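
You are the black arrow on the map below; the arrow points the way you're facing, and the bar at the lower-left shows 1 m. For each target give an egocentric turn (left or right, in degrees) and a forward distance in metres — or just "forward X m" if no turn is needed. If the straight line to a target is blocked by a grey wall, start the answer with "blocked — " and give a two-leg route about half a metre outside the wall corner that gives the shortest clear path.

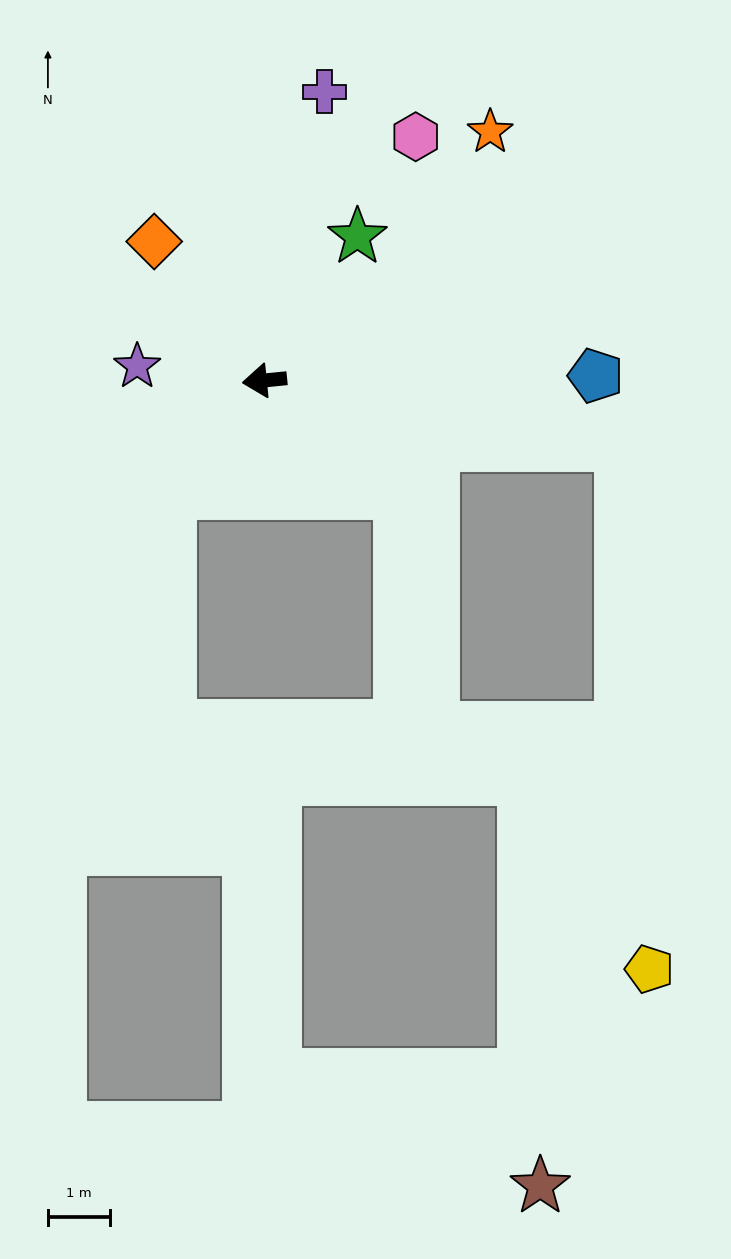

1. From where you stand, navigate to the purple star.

turn right 12°, forward 2.1 m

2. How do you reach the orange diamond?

turn right 57°, forward 2.9 m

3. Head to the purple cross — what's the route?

turn right 107°, forward 4.7 m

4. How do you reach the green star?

turn right 129°, forward 2.8 m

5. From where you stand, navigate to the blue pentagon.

turn left 175°, forward 5.3 m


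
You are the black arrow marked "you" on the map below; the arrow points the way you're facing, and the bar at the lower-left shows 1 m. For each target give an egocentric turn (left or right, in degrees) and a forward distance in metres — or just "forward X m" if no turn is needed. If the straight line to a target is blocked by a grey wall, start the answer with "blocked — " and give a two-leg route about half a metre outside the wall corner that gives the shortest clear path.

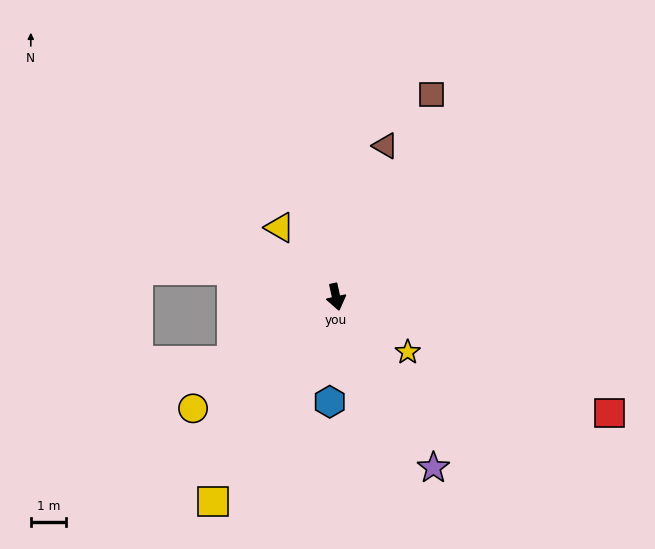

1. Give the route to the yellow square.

turn right 43°, forward 6.8 m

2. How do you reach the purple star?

turn left 17°, forward 5.6 m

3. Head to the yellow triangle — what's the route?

turn right 153°, forward 2.5 m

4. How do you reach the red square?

turn left 55°, forward 8.5 m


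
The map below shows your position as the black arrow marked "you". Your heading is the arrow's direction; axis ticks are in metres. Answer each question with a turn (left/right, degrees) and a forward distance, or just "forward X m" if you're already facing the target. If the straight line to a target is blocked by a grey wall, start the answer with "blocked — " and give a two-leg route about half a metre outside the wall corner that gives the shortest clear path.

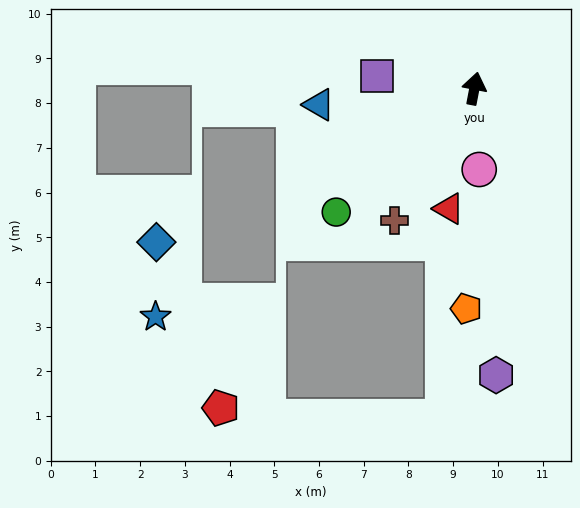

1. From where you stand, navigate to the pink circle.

turn right 166°, forward 1.8 m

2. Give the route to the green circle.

turn left 143°, forward 4.1 m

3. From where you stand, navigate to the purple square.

turn left 94°, forward 2.2 m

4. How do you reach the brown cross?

turn left 160°, forward 3.4 m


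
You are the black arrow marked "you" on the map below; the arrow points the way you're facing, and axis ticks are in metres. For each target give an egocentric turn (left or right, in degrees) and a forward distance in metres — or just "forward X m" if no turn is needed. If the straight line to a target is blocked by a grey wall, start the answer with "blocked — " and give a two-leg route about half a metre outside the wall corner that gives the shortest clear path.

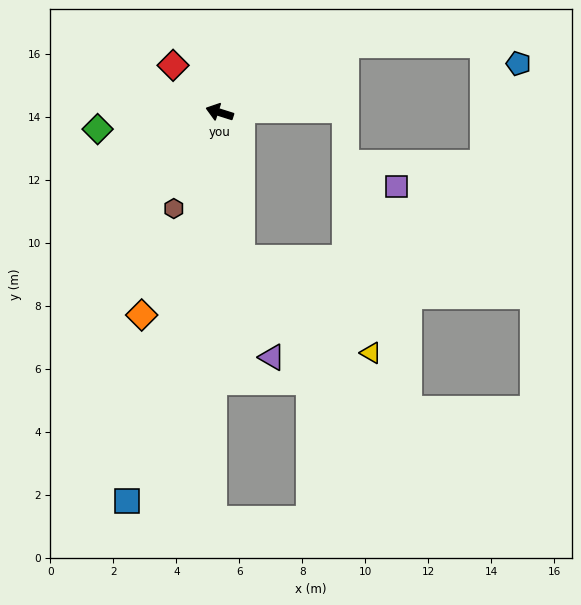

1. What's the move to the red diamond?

turn right 28°, forward 2.1 m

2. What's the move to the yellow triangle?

blocked — turn left 116°, forward 4.7 m, then turn left 45°, forward 5.1 m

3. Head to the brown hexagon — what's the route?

turn left 82°, forward 3.4 m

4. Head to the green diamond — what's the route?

turn left 25°, forward 3.9 m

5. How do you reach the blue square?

turn left 94°, forward 12.7 m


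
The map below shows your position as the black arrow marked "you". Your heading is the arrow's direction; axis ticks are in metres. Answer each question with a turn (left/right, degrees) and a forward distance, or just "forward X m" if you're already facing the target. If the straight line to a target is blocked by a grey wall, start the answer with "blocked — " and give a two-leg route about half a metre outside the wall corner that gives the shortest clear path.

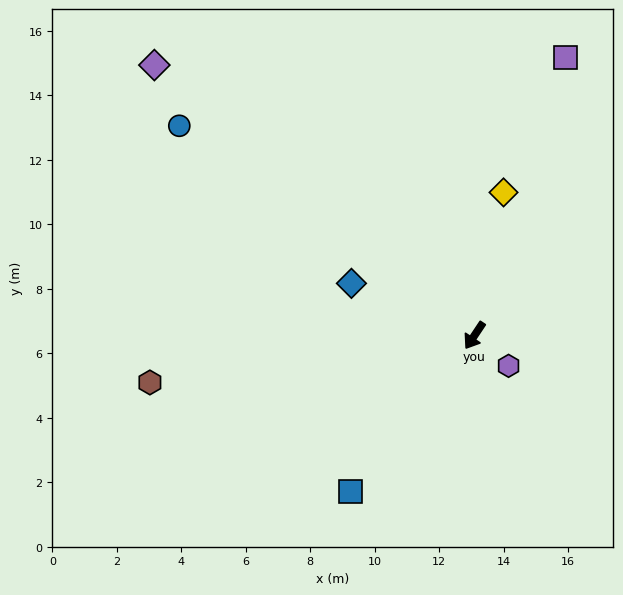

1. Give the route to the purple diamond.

turn right 97°, forward 13.0 m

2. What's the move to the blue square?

turn right 5°, forward 6.2 m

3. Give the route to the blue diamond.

turn right 79°, forward 4.1 m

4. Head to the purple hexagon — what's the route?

turn left 82°, forward 1.4 m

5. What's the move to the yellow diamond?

turn right 158°, forward 4.5 m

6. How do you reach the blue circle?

turn right 92°, forward 11.2 m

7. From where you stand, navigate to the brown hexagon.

turn right 48°, forward 10.2 m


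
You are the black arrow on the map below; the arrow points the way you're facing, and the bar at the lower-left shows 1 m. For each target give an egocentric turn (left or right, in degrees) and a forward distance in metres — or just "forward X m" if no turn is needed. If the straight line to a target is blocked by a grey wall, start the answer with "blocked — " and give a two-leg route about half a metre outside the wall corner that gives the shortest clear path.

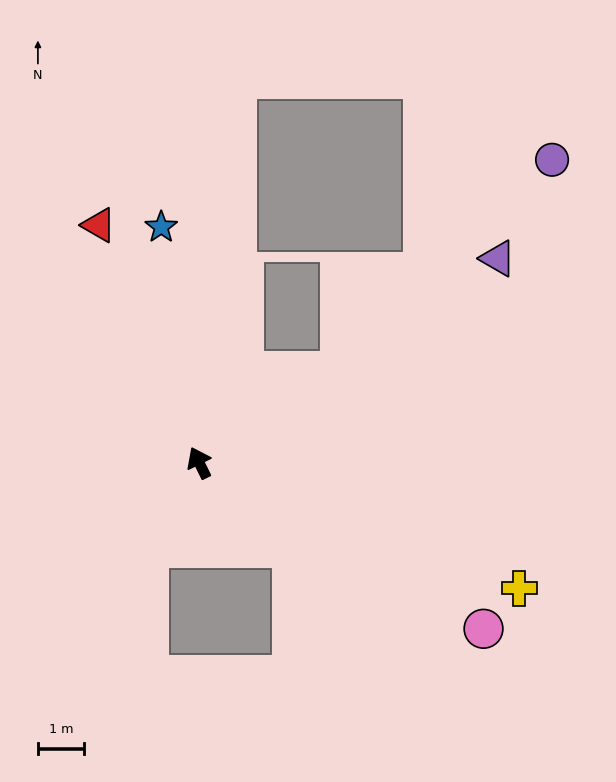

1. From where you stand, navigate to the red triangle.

turn right 3°, forward 5.6 m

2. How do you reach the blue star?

turn right 17°, forward 5.2 m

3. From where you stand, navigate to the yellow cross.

turn right 138°, forward 7.4 m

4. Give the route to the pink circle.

turn right 146°, forward 7.1 m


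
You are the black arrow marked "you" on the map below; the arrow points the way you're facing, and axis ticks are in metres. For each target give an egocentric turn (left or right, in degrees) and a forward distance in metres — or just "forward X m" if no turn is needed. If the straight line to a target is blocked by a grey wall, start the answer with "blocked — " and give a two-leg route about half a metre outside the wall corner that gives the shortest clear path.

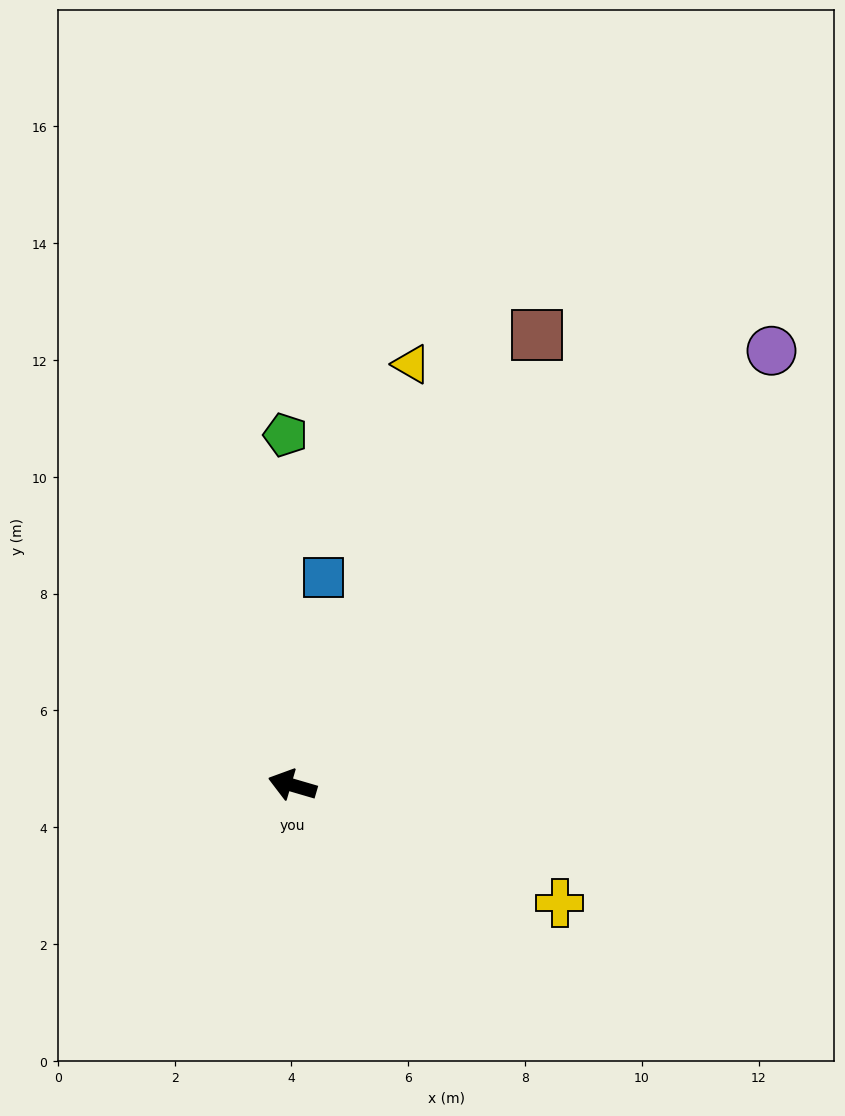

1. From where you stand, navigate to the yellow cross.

turn left 172°, forward 5.0 m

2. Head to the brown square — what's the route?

turn right 102°, forward 8.8 m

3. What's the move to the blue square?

turn right 82°, forward 3.6 m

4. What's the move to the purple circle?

turn right 121°, forward 11.1 m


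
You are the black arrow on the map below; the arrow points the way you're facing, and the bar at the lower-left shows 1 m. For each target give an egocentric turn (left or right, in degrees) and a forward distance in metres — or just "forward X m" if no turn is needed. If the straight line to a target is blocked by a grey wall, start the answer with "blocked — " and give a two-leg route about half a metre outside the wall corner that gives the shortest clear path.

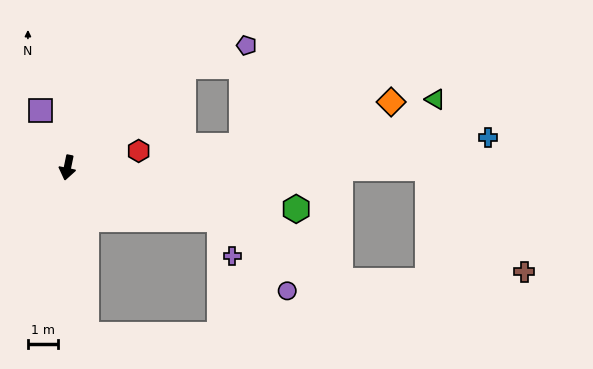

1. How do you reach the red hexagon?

turn left 115°, forward 2.4 m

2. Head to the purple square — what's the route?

turn right 143°, forward 2.1 m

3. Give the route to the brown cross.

blocked — turn left 101°, forward 12.0 m, then turn right 46°, forward 4.7 m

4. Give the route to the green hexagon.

turn left 91°, forward 7.8 m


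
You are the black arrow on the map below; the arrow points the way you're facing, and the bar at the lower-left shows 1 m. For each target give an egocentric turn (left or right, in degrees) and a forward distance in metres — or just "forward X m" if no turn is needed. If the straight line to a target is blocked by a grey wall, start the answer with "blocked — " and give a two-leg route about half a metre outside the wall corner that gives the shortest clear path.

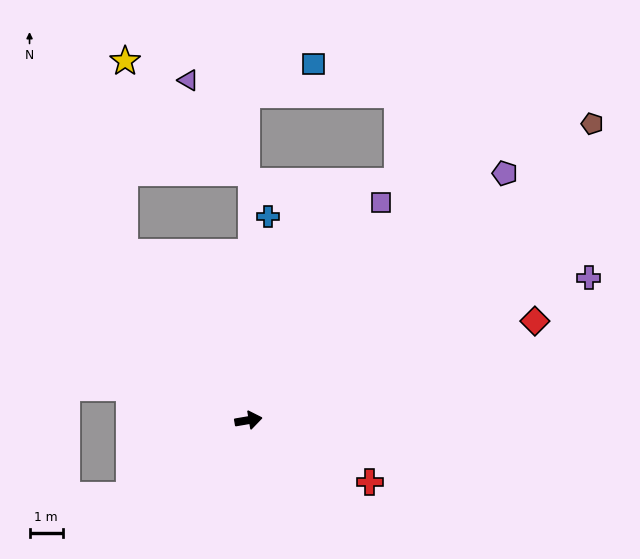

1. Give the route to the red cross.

turn right 37°, forward 4.1 m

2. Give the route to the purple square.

turn left 49°, forward 7.7 m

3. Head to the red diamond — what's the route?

turn left 9°, forward 9.2 m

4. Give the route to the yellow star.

blocked — turn left 117°, forward 6.3 m, then turn right 37°, forward 5.8 m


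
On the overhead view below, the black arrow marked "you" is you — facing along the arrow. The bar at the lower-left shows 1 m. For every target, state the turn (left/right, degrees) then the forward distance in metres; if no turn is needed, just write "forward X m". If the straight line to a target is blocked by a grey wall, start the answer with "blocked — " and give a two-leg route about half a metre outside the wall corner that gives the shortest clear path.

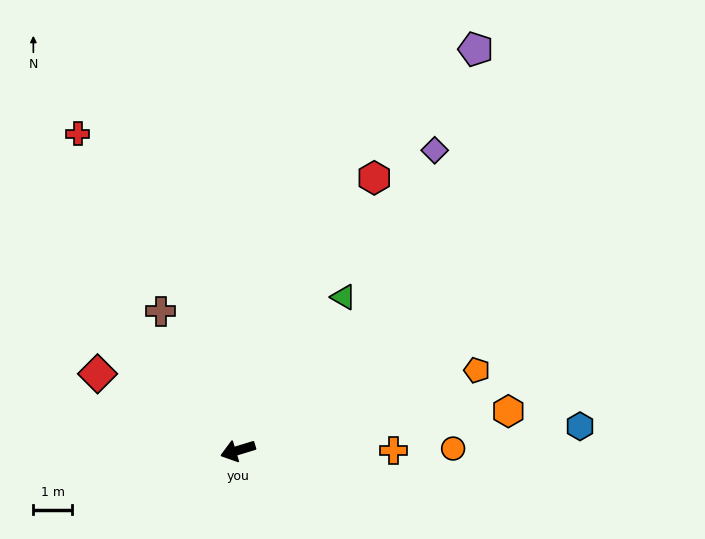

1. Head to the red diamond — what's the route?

turn right 46°, forward 4.1 m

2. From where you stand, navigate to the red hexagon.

turn right 134°, forward 7.8 m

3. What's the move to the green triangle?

turn right 142°, forward 4.8 m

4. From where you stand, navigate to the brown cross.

turn right 78°, forward 4.1 m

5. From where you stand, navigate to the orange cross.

turn left 163°, forward 4.0 m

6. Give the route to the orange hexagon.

turn left 171°, forward 7.0 m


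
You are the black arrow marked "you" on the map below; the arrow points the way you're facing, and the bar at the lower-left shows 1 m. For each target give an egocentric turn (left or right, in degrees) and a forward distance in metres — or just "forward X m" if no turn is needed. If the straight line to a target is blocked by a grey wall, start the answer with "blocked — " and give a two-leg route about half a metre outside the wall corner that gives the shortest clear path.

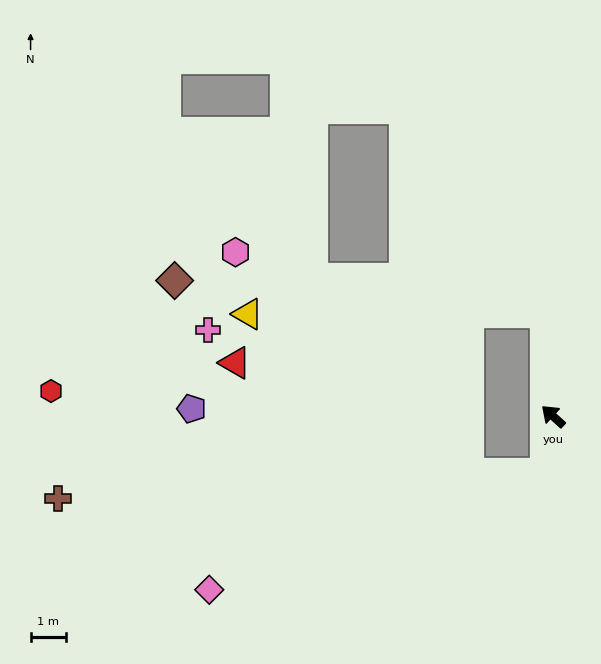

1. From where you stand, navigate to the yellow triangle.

blocked — turn right 43°, forward 2.9 m, then turn left 86°, forward 8.3 m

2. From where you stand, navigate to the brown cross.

blocked — turn left 124°, forward 1.6 m, then turn right 79°, forward 13.7 m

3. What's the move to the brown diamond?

blocked — turn right 43°, forward 2.9 m, then turn left 80°, forward 10.4 m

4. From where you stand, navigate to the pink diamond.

blocked — turn left 124°, forward 1.6 m, then turn right 63°, forward 10.0 m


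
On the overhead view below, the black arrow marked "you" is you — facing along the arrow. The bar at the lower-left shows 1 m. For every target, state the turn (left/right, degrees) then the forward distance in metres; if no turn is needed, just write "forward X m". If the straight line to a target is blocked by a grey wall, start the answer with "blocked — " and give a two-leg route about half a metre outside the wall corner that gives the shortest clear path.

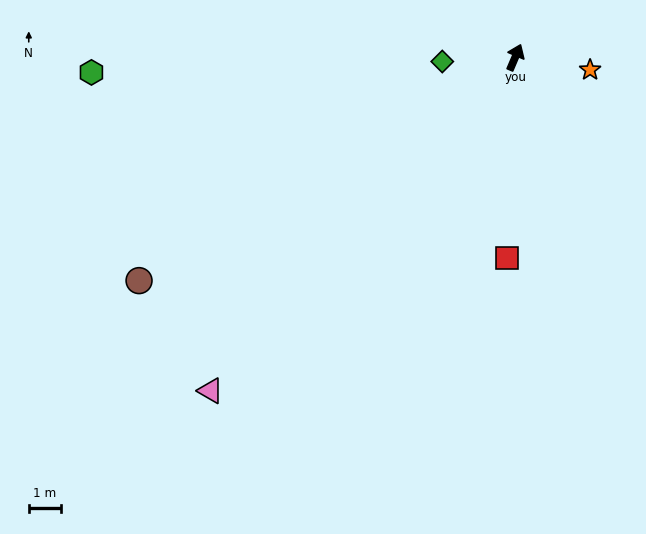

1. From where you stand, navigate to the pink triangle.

turn left 161°, forward 14.2 m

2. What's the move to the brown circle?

turn left 144°, forward 13.7 m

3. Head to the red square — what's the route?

turn right 159°, forward 6.3 m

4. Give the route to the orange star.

turn right 76°, forward 2.4 m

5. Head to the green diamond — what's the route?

turn left 116°, forward 2.3 m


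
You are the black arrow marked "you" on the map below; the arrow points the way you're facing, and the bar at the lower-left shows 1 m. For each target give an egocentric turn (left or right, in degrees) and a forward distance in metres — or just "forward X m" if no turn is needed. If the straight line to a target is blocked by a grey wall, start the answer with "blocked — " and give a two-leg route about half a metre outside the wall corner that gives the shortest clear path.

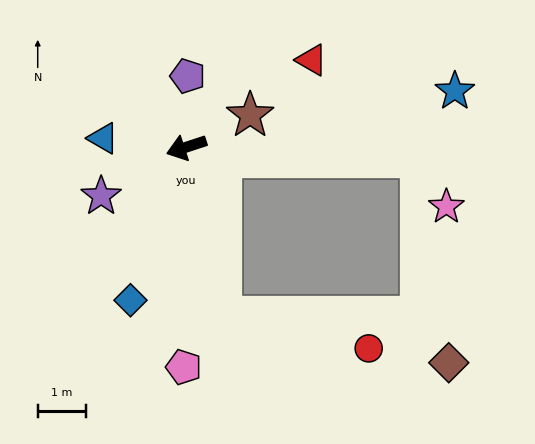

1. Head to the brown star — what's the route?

turn right 172°, forward 1.5 m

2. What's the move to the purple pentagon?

turn right 109°, forward 1.5 m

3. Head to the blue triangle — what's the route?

turn right 24°, forward 1.7 m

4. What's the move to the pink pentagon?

turn left 71°, forward 4.6 m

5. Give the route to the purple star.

turn left 12°, forward 2.0 m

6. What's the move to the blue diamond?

turn left 52°, forward 3.4 m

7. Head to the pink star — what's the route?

blocked — turn left 159°, forward 4.9 m, then turn right 60°, forward 1.2 m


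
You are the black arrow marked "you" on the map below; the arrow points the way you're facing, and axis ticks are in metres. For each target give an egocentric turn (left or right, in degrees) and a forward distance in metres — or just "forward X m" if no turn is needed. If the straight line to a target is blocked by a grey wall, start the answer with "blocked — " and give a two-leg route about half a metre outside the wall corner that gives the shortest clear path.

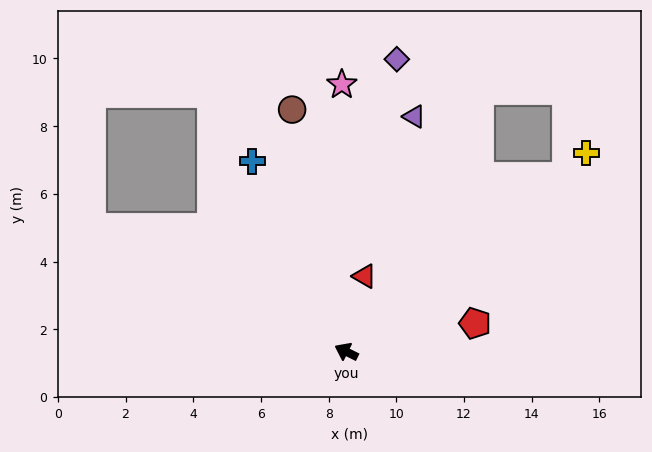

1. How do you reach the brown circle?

turn right 51°, forward 7.3 m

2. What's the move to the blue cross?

turn right 37°, forward 6.3 m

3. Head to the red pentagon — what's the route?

turn right 141°, forward 3.9 m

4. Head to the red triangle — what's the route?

turn right 77°, forward 2.3 m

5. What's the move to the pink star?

turn right 63°, forward 7.9 m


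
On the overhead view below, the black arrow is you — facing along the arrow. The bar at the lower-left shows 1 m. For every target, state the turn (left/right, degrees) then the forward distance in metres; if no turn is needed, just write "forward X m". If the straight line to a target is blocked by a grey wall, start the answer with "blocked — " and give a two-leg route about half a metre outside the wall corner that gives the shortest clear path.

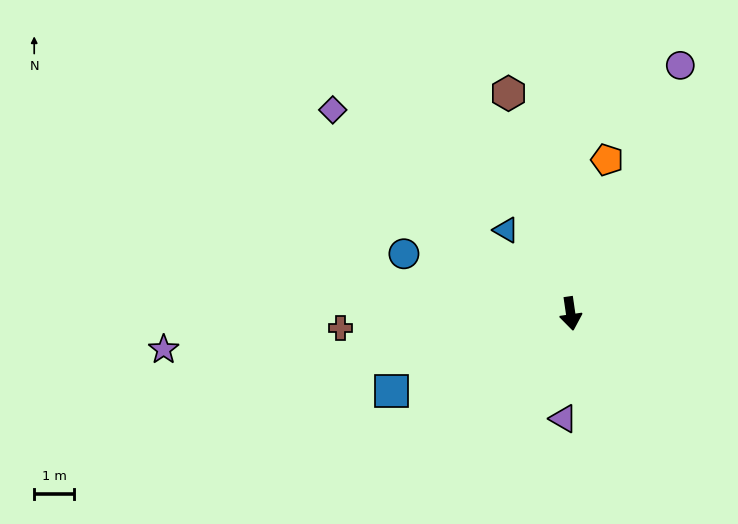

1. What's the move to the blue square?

turn right 75°, forward 4.9 m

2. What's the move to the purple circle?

turn left 148°, forward 6.8 m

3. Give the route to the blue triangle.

turn right 151°, forward 2.7 m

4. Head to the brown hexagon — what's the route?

turn right 173°, forward 5.7 m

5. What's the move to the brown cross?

turn right 95°, forward 5.8 m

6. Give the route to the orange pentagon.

turn left 158°, forward 4.0 m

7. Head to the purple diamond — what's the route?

turn right 139°, forward 7.9 m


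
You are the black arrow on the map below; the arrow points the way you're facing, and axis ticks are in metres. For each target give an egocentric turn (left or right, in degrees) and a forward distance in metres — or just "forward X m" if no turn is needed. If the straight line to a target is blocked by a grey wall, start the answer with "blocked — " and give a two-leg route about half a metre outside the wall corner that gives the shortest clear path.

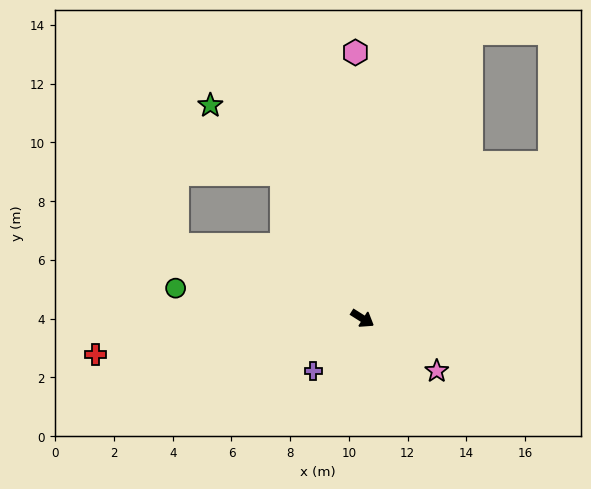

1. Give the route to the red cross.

turn right 140°, forward 9.2 m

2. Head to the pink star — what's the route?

turn right 3°, forward 3.1 m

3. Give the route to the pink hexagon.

turn left 124°, forward 9.1 m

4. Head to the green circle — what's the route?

turn right 157°, forward 6.4 m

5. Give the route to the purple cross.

turn right 101°, forward 2.4 m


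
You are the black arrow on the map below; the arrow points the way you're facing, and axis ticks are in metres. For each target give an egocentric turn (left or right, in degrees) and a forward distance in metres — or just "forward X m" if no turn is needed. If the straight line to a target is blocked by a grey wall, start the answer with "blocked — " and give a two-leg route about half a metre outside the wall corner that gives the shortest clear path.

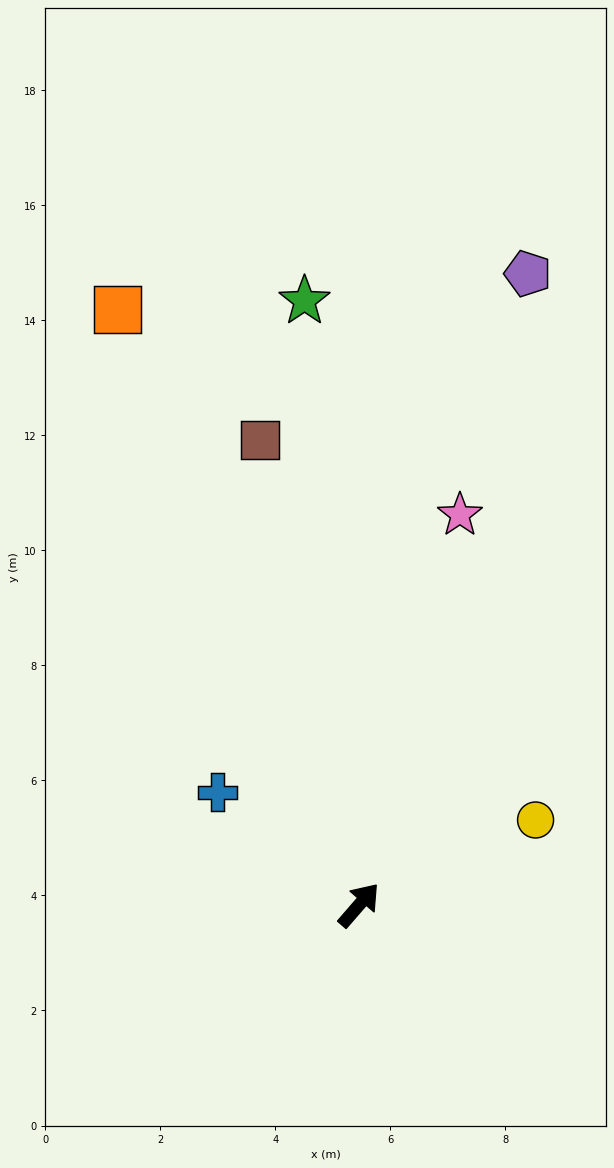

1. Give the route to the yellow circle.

turn right 23°, forward 3.4 m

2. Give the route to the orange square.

turn left 63°, forward 11.2 m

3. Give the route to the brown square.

turn left 53°, forward 8.3 m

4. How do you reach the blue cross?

turn left 92°, forward 3.1 m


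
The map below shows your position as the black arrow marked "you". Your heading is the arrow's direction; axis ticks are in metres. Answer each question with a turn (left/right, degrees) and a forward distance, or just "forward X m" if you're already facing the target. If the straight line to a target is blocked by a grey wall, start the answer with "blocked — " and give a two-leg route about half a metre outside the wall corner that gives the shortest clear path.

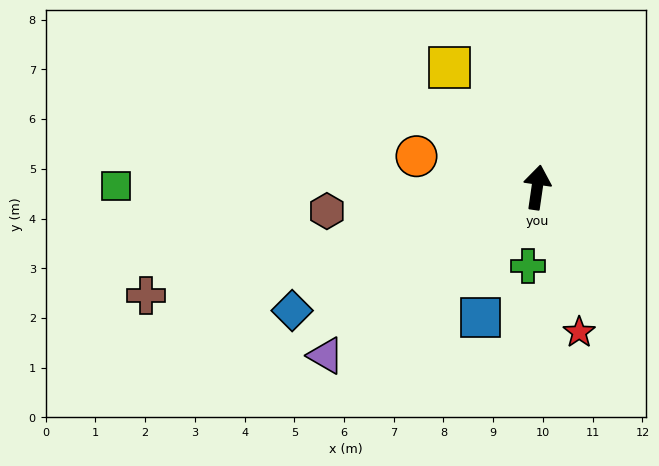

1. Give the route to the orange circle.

turn left 84°, forward 2.5 m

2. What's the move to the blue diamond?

turn left 125°, forward 5.5 m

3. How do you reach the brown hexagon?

turn left 105°, forward 4.3 m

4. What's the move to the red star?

turn right 156°, forward 3.0 m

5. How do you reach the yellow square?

turn left 45°, forward 3.0 m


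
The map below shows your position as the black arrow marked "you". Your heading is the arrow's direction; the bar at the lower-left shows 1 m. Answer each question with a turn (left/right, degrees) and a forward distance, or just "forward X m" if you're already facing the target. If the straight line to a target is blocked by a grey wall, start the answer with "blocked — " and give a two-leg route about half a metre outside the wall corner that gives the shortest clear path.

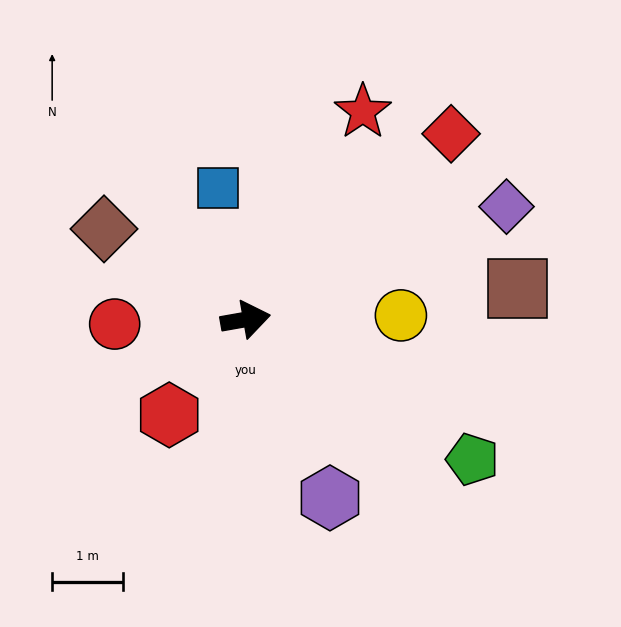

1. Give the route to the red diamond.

turn left 32°, forward 3.9 m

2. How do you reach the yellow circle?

turn right 9°, forward 2.2 m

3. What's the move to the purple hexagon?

turn right 75°, forward 2.8 m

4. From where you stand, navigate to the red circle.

turn left 172°, forward 1.8 m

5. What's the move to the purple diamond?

turn left 13°, forward 4.0 m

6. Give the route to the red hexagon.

turn right 139°, forward 1.7 m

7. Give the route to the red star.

turn left 51°, forward 3.4 m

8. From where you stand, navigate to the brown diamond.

turn left 137°, forward 2.4 m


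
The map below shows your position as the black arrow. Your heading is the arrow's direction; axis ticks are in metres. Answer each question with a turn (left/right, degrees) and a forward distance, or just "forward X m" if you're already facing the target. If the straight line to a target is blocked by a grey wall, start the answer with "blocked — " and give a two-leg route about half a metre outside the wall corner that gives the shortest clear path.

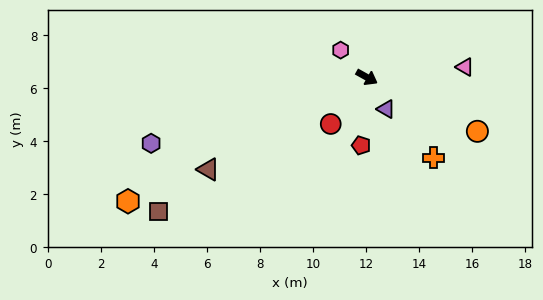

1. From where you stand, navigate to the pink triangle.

turn left 35°, forward 3.7 m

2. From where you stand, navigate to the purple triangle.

turn right 30°, forward 1.4 m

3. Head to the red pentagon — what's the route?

turn right 66°, forward 2.6 m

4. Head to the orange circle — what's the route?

turn left 3°, forward 4.6 m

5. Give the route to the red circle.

turn right 99°, forward 2.2 m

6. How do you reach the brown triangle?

turn right 121°, forward 6.9 m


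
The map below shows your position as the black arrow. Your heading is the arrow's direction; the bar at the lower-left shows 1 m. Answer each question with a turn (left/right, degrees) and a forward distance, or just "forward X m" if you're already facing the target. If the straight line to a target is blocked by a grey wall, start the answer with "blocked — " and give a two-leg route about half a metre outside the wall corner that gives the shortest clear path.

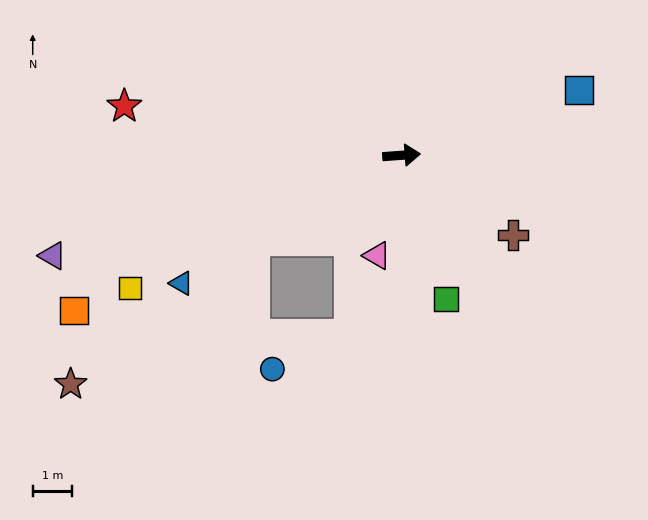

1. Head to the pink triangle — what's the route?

turn right 108°, forward 2.6 m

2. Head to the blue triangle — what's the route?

turn right 154°, forward 6.4 m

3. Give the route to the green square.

turn right 77°, forward 3.8 m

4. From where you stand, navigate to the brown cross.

turn right 40°, forward 3.4 m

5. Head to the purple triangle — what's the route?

turn right 168°, forward 9.1 m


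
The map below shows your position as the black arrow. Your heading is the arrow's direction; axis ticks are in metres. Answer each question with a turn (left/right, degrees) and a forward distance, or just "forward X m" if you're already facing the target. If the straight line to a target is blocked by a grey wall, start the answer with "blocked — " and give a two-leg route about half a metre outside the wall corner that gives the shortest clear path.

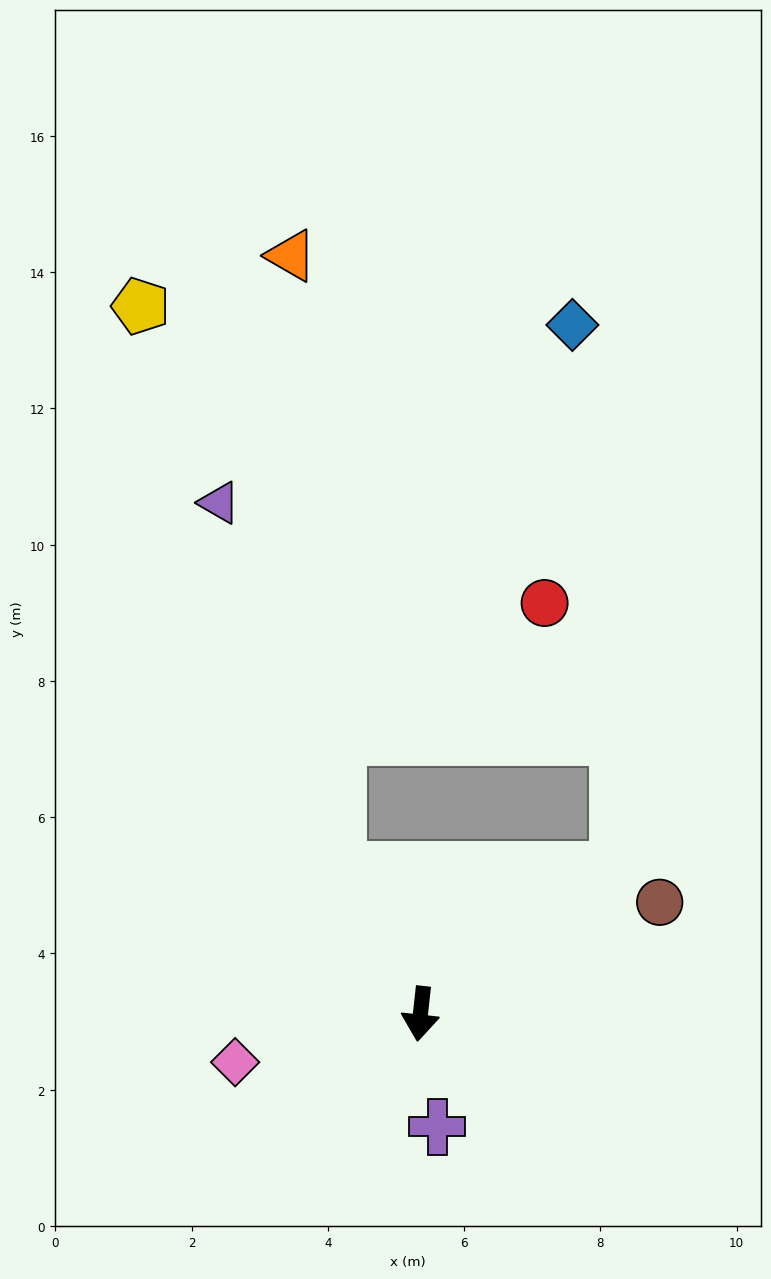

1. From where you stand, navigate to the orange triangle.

blocked — turn right 143°, forward 2.4 m, then turn right 26°, forward 9.1 m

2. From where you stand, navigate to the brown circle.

turn left 121°, forward 3.9 m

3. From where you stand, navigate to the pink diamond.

turn right 69°, forward 2.8 m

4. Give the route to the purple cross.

turn left 15°, forward 1.7 m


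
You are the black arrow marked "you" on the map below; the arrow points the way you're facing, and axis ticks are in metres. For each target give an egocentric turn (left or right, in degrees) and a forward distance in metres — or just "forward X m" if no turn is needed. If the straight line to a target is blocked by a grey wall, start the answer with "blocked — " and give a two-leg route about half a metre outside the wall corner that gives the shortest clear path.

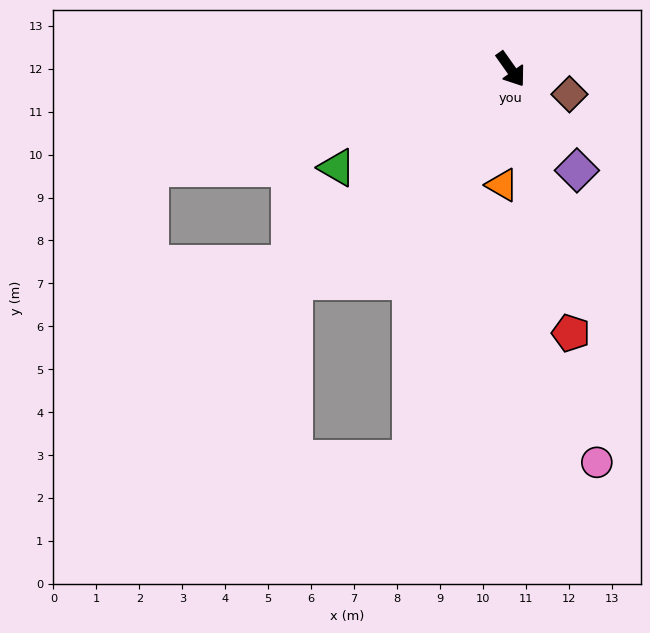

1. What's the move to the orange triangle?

turn right 40°, forward 2.7 m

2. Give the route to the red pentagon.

turn right 22°, forward 6.3 m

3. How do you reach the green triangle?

turn right 96°, forward 4.7 m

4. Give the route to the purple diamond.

turn right 2°, forward 2.8 m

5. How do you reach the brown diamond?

turn left 32°, forward 1.5 m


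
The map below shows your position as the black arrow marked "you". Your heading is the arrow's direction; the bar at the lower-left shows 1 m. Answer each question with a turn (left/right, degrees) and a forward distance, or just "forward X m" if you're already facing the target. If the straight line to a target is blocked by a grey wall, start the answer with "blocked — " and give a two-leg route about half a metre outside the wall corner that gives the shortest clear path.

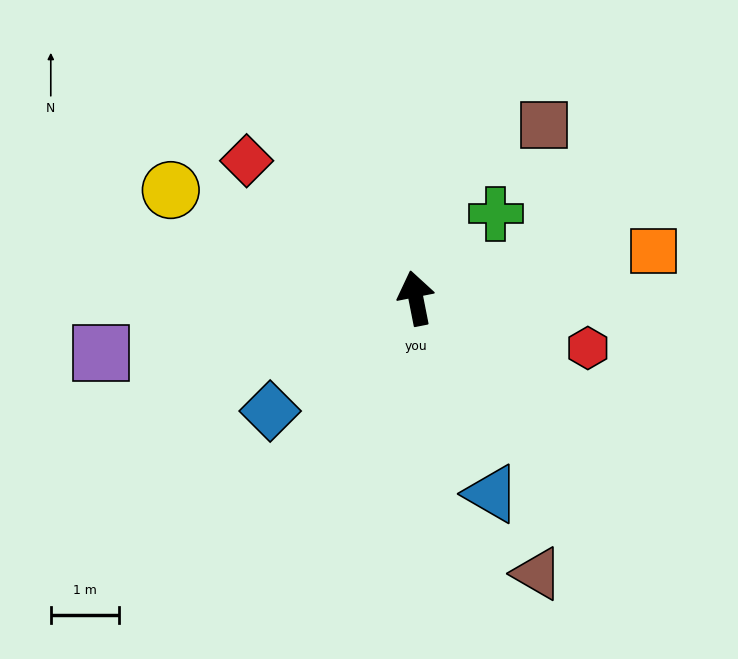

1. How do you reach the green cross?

turn right 55°, forward 1.7 m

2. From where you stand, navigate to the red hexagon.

turn right 117°, forward 2.6 m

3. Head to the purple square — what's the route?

turn left 89°, forward 4.7 m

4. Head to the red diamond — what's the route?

turn left 40°, forward 3.2 m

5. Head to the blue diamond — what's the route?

turn left 117°, forward 2.7 m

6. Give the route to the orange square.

turn right 90°, forward 3.6 m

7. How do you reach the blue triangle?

turn right 170°, forward 3.1 m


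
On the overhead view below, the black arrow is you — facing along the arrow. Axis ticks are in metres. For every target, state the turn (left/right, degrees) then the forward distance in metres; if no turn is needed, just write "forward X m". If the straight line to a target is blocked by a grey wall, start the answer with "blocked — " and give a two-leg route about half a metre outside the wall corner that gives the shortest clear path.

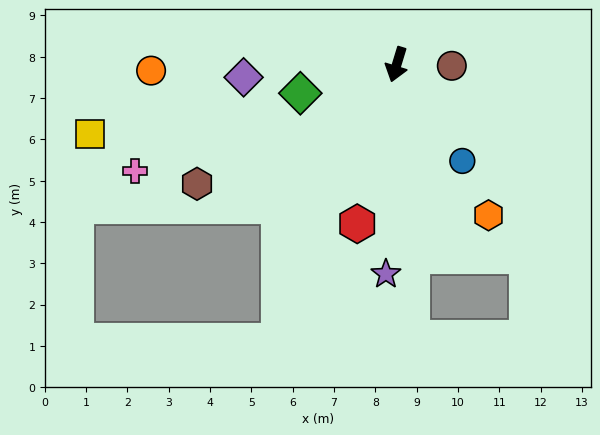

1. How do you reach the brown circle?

turn left 106°, forward 1.3 m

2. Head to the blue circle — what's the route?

turn left 51°, forward 2.8 m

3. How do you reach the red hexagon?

turn left 3°, forward 4.0 m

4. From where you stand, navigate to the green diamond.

turn right 56°, forward 2.4 m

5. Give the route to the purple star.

turn left 14°, forward 5.1 m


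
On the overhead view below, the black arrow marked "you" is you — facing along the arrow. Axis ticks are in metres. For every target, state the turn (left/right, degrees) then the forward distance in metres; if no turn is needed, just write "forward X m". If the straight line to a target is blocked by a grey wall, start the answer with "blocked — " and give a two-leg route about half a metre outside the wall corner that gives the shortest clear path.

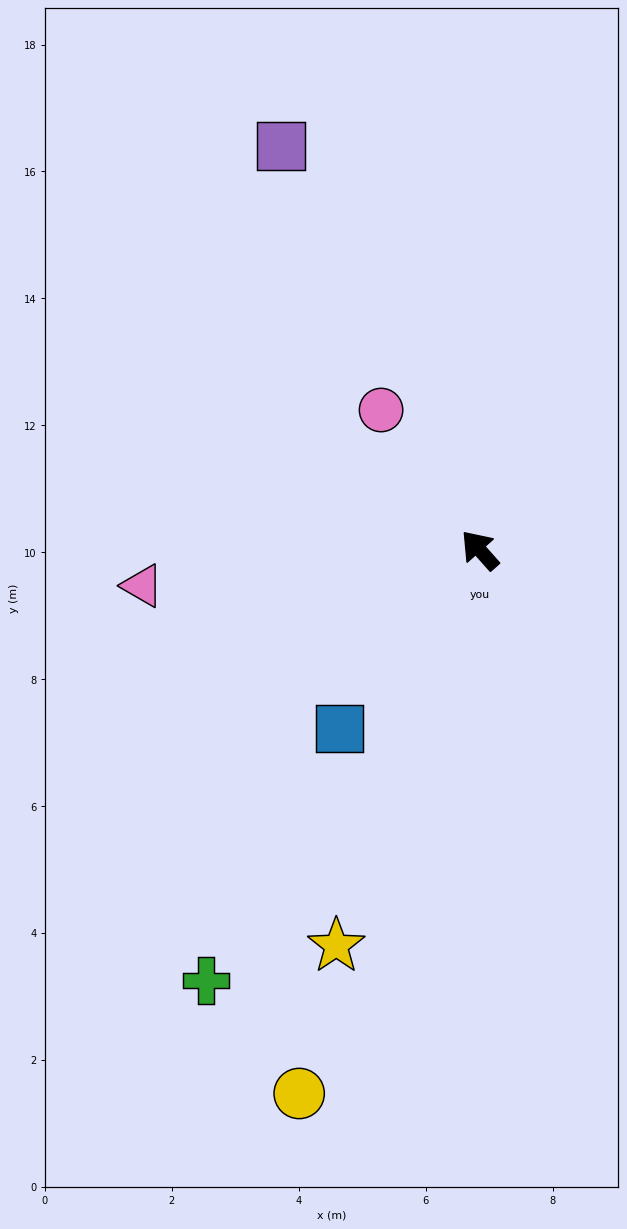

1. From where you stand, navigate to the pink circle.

turn right 6°, forward 2.7 m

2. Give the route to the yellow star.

turn left 118°, forward 6.6 m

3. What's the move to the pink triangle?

turn left 54°, forward 5.3 m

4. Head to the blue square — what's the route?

turn left 100°, forward 3.6 m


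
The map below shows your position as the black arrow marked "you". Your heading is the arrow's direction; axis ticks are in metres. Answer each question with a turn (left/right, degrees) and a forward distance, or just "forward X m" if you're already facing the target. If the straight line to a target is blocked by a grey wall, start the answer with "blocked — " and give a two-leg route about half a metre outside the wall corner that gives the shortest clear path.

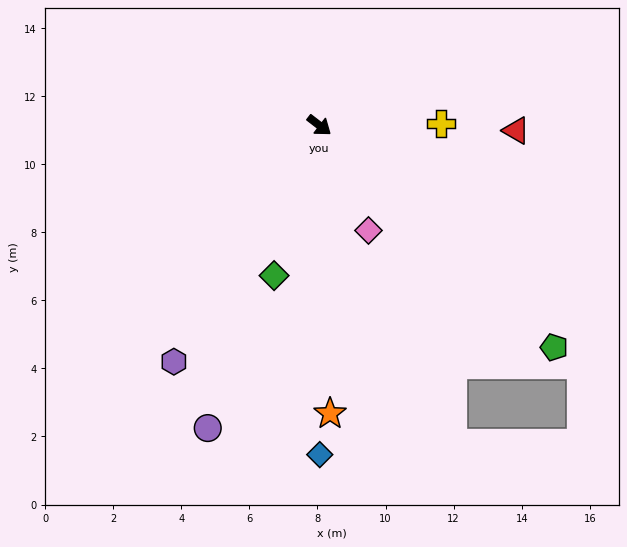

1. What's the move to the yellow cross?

turn left 38°, forward 3.6 m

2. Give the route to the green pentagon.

turn right 6°, forward 9.5 m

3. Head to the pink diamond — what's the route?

turn right 27°, forward 3.4 m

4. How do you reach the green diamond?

turn right 69°, forward 4.6 m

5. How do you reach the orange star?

turn right 50°, forward 8.5 m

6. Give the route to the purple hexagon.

turn right 84°, forward 8.2 m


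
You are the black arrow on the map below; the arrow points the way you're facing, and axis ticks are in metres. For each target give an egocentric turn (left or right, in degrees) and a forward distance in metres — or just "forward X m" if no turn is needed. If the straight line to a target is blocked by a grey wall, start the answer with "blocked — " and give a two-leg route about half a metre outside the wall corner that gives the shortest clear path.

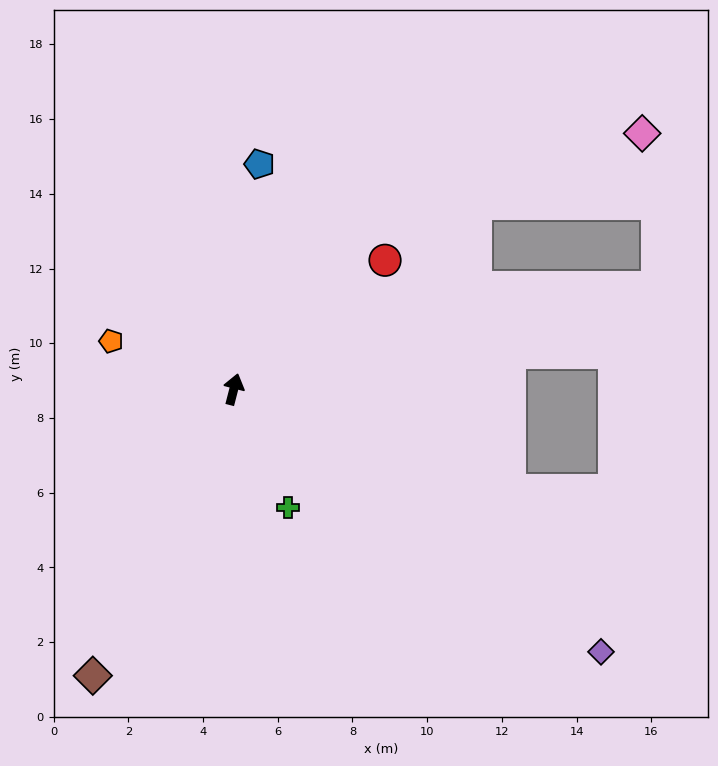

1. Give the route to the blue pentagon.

turn left 8°, forward 6.1 m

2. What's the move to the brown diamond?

turn left 168°, forward 8.5 m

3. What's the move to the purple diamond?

turn right 111°, forward 12.1 m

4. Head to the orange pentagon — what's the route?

turn left 83°, forward 3.5 m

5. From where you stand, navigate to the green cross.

turn right 141°, forward 3.5 m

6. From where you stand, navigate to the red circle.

turn right 35°, forward 5.3 m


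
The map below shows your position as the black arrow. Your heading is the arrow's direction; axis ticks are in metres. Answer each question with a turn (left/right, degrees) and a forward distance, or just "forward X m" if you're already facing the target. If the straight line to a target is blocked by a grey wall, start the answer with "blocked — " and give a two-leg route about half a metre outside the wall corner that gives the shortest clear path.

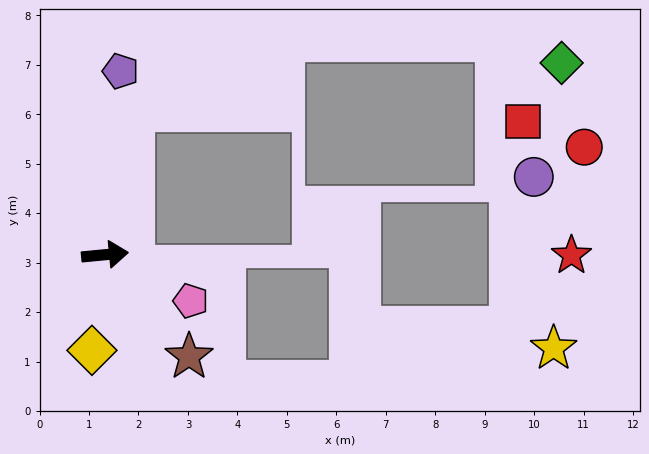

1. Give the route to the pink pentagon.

turn right 34°, forward 2.0 m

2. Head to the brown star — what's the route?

turn right 56°, forward 2.7 m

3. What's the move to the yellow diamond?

turn right 103°, forward 2.0 m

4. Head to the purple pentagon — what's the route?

turn left 80°, forward 3.7 m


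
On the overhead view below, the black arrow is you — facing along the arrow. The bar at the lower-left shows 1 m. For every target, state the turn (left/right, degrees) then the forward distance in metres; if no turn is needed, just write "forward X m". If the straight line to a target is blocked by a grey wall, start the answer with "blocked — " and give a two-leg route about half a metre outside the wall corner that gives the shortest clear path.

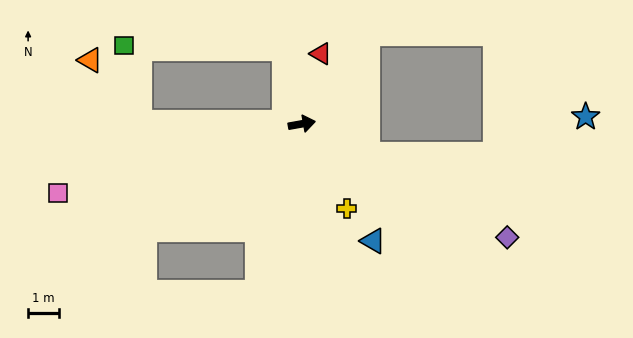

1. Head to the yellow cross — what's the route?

turn right 72°, forward 3.1 m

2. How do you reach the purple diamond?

turn right 39°, forward 7.5 m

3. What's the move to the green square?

blocked — turn left 92°, forward 2.5 m, then turn left 77°, forward 5.1 m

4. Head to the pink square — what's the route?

turn right 174°, forward 8.1 m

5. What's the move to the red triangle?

turn left 65°, forward 2.3 m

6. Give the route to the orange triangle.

blocked — turn left 169°, forward 5.2 m, then turn right 51°, forward 2.5 m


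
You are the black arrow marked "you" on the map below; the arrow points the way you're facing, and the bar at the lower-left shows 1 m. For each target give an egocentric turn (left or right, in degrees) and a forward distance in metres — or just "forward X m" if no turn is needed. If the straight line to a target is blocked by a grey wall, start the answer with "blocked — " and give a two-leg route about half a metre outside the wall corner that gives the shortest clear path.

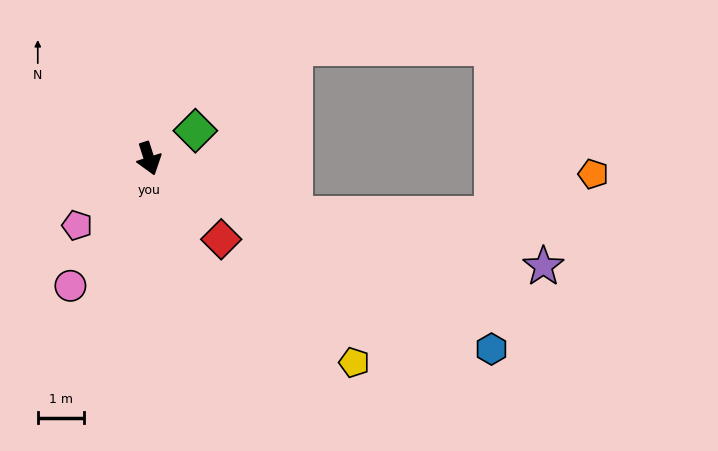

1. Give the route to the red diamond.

turn left 24°, forward 2.3 m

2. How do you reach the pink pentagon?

turn right 65°, forward 2.1 m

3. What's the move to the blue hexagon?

turn left 43°, forward 8.5 m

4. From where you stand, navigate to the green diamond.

turn left 103°, forward 1.2 m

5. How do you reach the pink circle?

turn right 49°, forward 3.2 m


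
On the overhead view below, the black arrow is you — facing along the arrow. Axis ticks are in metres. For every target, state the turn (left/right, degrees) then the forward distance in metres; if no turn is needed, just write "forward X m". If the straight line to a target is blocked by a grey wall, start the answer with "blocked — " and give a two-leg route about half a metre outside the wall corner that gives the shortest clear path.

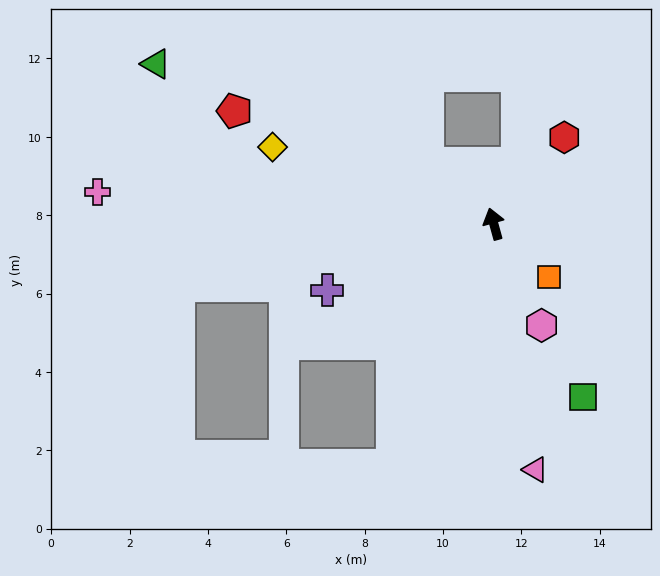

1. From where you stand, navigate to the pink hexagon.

turn right 170°, forward 2.9 m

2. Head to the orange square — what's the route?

turn right 150°, forward 1.9 m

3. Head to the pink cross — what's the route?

turn left 70°, forward 10.1 m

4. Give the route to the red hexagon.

turn right 55°, forward 2.8 m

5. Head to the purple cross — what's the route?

turn left 96°, forward 4.6 m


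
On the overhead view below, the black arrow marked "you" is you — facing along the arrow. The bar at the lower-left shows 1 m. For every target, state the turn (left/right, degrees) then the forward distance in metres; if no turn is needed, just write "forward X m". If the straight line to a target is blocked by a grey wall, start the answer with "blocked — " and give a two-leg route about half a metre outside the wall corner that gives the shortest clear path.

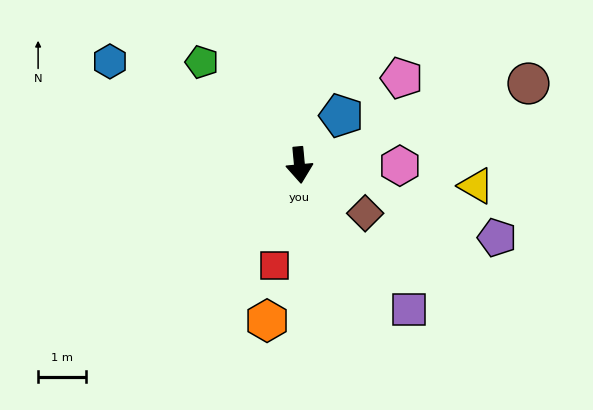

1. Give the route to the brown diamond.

turn left 48°, forward 1.7 m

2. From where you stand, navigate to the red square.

turn right 19°, forward 2.1 m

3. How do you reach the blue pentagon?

turn left 134°, forward 1.3 m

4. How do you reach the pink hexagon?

turn left 84°, forward 2.1 m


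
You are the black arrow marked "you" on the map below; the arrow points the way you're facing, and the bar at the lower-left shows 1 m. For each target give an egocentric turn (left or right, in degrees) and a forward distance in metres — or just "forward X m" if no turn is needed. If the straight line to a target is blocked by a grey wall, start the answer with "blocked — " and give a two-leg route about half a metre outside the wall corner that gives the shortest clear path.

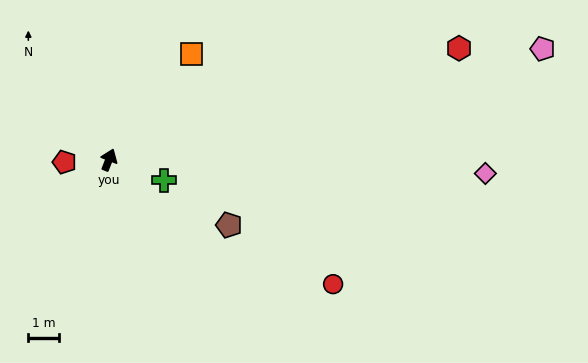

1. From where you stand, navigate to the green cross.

turn right 89°, forward 1.9 m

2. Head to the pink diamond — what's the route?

turn right 71°, forward 12.2 m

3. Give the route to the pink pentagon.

turn right 54°, forward 14.5 m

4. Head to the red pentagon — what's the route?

turn left 114°, forward 1.4 m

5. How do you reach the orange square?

turn right 17°, forward 4.3 m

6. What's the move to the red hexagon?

turn right 51°, forward 11.9 m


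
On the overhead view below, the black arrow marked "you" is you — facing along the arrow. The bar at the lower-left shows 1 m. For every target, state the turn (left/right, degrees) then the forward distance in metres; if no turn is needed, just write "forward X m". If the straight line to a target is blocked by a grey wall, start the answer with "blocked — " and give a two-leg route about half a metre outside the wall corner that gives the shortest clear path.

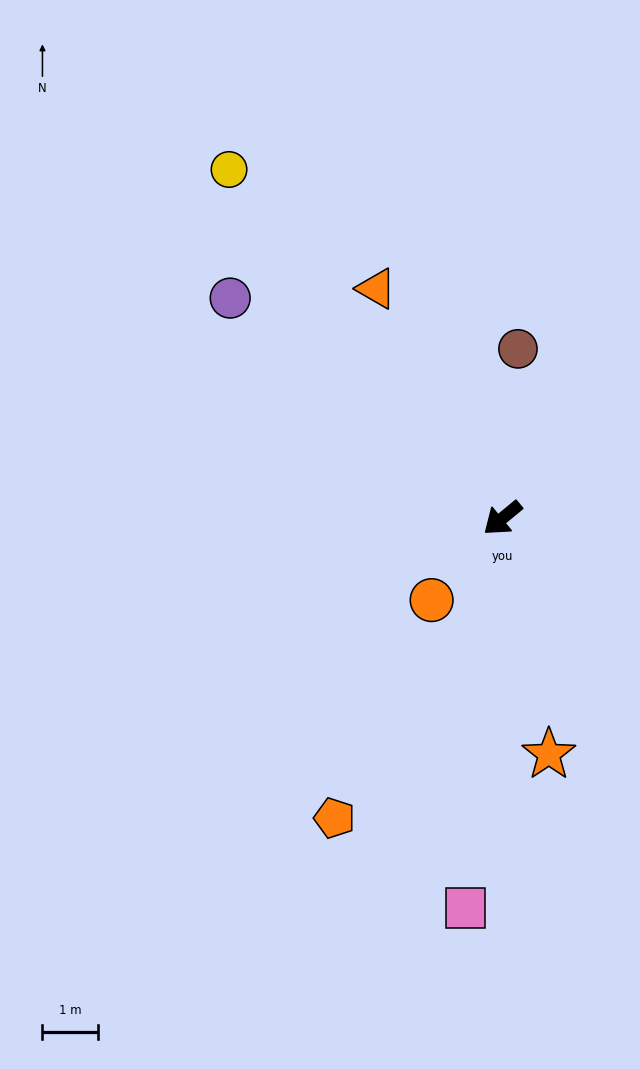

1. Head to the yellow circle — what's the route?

turn right 91°, forward 8.0 m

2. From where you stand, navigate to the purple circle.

turn right 78°, forward 6.3 m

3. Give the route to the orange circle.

turn left 10°, forward 2.0 m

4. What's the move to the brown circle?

turn right 135°, forward 3.1 m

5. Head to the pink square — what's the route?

turn left 45°, forward 7.1 m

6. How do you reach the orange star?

turn left 62°, forward 4.4 m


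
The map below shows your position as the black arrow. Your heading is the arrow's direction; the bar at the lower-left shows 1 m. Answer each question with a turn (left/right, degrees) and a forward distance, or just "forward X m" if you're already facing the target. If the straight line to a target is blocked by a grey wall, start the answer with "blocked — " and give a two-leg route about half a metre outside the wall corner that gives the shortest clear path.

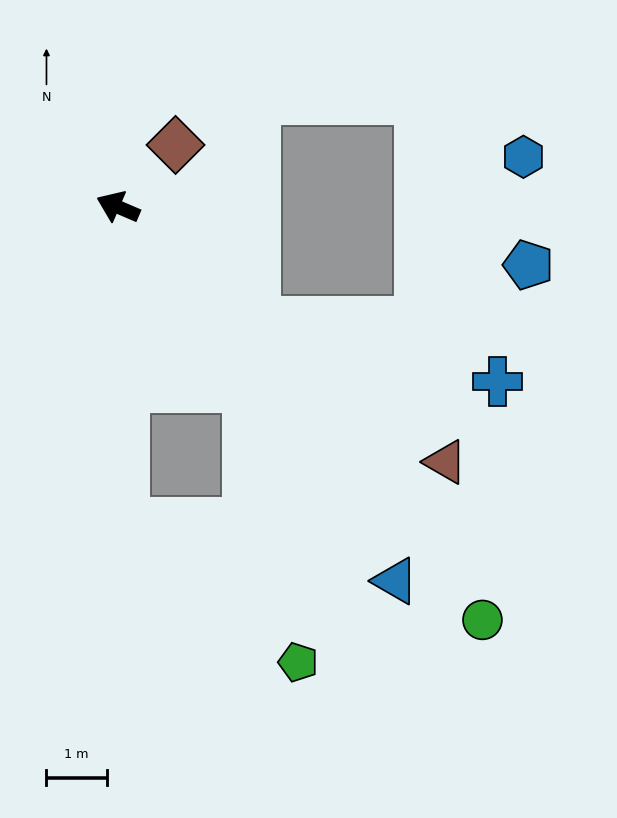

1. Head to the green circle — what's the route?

turn left 155°, forward 9.1 m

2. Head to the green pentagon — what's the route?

blocked — turn left 149°, forward 3.7 m, then turn right 25°, forward 4.6 m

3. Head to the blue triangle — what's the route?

turn left 150°, forward 7.7 m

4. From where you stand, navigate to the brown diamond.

turn right 110°, forward 1.4 m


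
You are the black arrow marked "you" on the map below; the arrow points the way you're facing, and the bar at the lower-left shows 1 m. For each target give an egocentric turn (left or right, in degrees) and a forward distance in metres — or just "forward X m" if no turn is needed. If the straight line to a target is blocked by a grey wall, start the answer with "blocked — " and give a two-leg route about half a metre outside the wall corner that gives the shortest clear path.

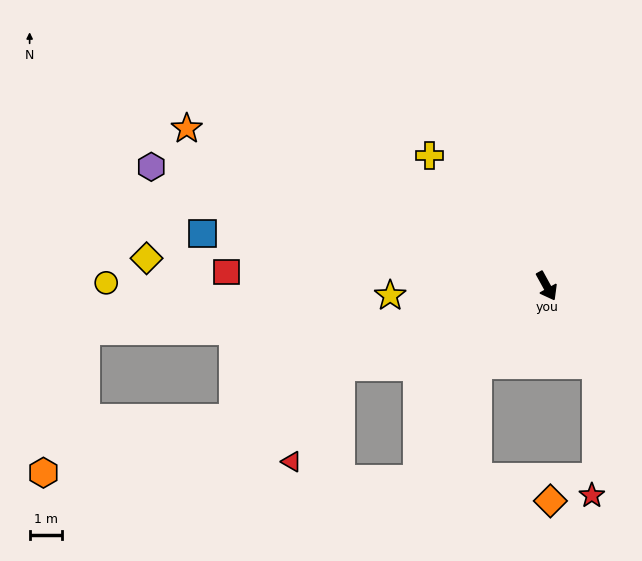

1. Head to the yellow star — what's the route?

turn right 115°, forward 4.8 m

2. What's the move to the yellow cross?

turn right 167°, forward 5.4 m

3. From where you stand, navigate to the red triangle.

blocked — turn right 97°, forward 6.7 m, then turn left 40°, forward 3.3 m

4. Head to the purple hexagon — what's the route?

turn right 136°, forward 12.6 m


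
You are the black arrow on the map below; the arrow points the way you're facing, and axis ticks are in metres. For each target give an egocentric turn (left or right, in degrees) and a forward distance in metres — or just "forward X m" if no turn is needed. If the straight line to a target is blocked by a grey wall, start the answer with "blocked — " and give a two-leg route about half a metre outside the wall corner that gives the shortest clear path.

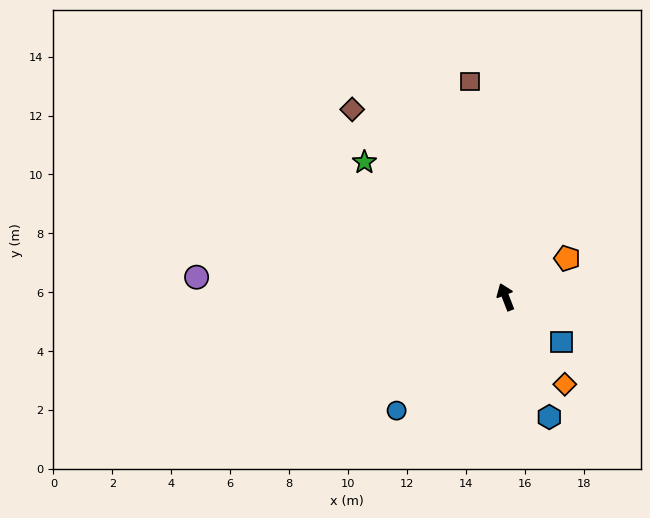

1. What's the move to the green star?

turn left 25°, forward 6.6 m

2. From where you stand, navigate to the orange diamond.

turn right 167°, forward 3.6 m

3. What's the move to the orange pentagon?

turn right 79°, forward 2.5 m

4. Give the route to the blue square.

turn right 150°, forward 2.4 m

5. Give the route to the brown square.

turn right 12°, forward 7.4 m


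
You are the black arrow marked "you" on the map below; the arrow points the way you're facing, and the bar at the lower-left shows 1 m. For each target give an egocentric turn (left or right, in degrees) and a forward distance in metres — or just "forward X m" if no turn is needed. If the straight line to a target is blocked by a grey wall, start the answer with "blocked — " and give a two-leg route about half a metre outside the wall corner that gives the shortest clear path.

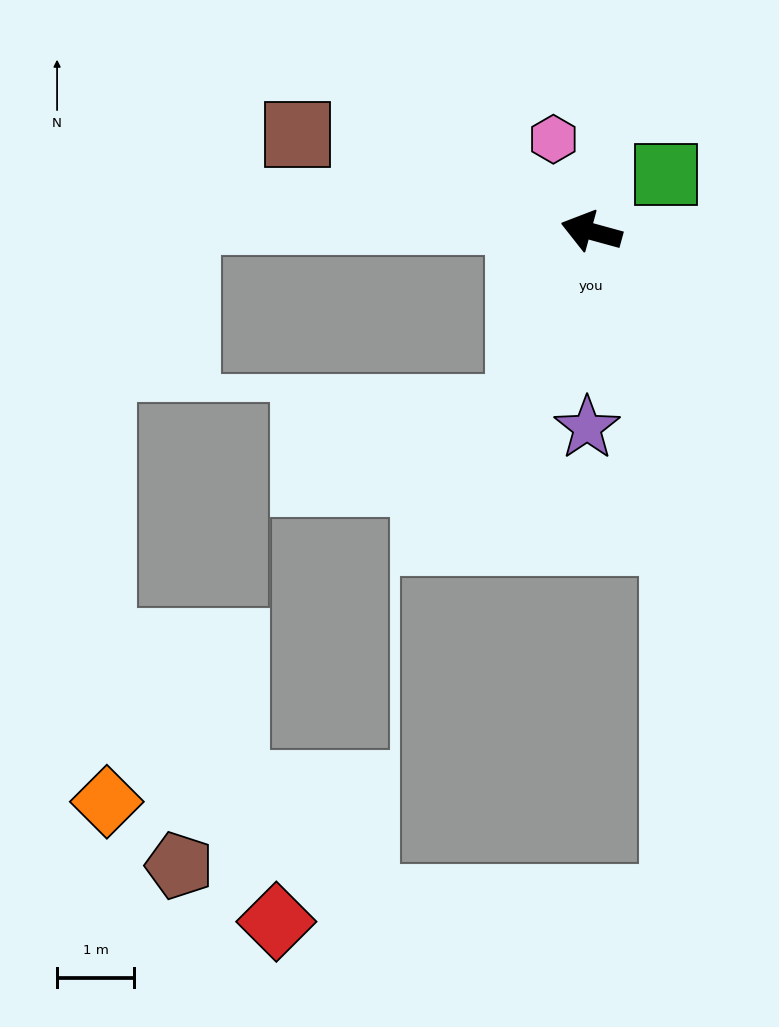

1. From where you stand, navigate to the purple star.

turn left 104°, forward 2.5 m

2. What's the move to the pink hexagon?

turn right 52°, forward 1.3 m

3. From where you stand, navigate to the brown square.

turn right 3°, forward 4.0 m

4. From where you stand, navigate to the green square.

turn right 127°, forward 1.2 m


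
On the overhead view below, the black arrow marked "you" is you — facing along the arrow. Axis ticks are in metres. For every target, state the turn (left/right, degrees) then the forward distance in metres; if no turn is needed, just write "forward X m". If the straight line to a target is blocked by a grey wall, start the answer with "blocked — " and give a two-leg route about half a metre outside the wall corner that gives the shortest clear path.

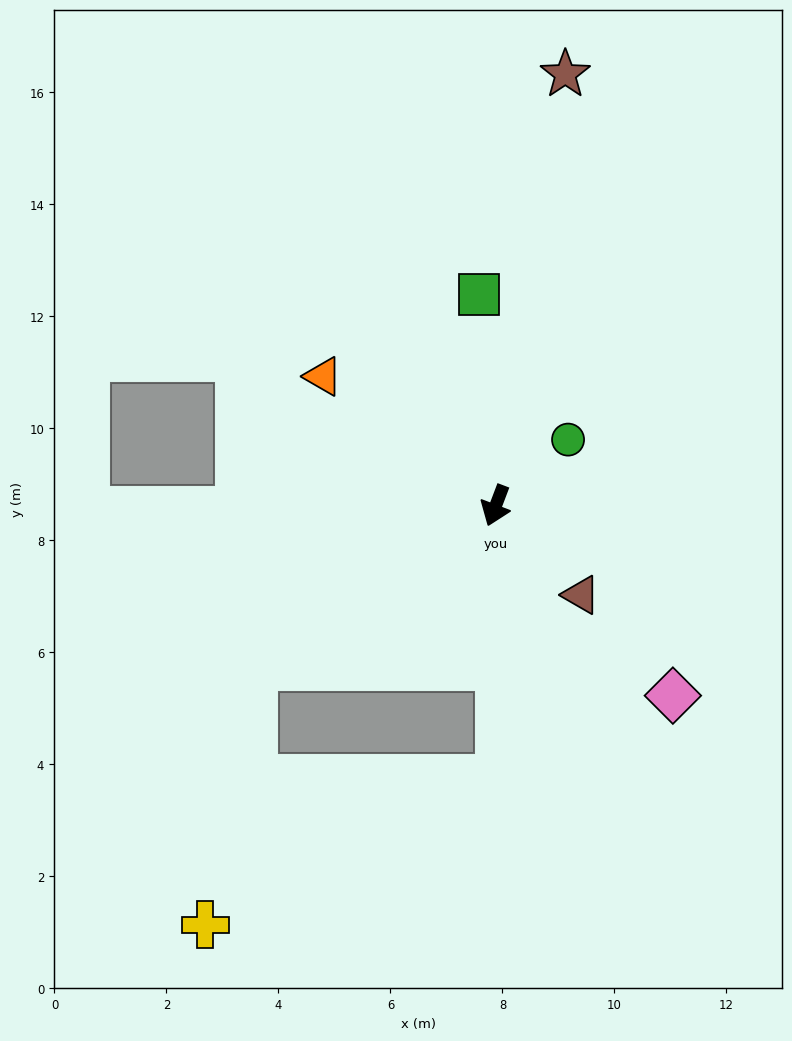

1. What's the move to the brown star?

turn right 168°, forward 7.8 m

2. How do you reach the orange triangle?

turn right 106°, forward 3.9 m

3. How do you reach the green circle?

turn left 153°, forward 1.7 m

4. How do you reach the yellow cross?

blocked — turn right 36°, forward 5.2 m, then turn left 46°, forward 4.7 m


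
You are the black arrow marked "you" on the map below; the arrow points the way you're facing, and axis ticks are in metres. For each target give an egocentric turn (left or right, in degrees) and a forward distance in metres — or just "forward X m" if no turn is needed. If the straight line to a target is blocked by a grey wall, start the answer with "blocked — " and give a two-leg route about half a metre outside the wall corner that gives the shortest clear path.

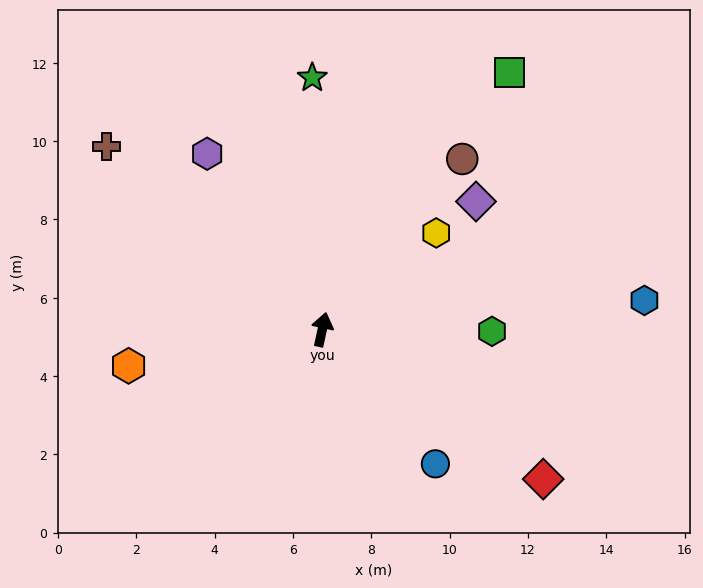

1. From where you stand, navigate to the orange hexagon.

turn left 113°, forward 5.0 m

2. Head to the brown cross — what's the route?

turn left 62°, forward 7.2 m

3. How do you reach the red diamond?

turn right 112°, forward 6.8 m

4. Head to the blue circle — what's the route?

turn right 128°, forward 4.5 m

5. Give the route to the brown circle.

turn right 27°, forward 5.6 m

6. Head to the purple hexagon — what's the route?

turn left 45°, forward 5.4 m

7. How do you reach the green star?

turn left 15°, forward 6.4 m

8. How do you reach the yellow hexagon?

turn right 37°, forward 3.8 m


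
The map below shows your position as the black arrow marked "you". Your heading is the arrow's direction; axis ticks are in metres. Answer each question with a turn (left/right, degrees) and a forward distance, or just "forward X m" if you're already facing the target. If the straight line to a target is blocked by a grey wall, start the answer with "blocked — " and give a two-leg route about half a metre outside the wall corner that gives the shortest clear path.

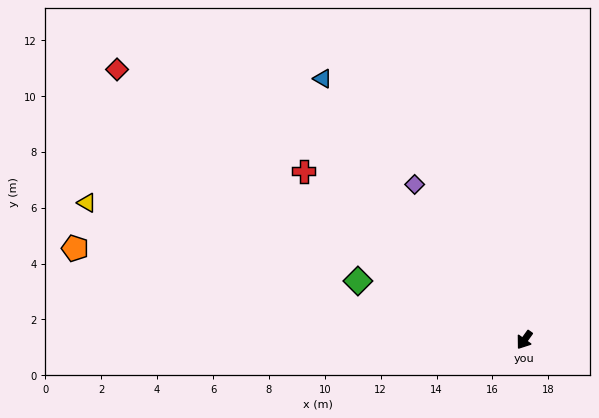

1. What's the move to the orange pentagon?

turn right 66°, forward 16.4 m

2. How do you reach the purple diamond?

turn right 109°, forward 6.8 m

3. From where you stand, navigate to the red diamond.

turn right 88°, forward 17.5 m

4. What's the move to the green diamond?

turn right 74°, forward 6.3 m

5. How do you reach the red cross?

turn right 92°, forward 9.9 m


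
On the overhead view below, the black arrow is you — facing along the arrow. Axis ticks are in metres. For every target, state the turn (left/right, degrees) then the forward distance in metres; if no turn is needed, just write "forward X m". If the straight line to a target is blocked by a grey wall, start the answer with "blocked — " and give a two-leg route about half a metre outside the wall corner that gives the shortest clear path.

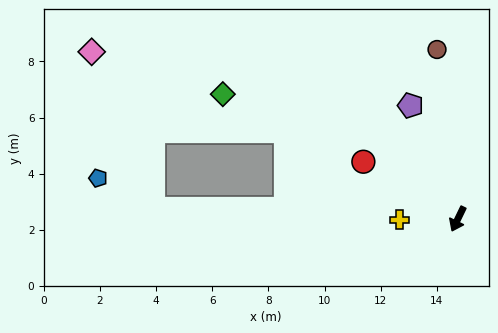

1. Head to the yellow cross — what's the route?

turn right 63°, forward 2.1 m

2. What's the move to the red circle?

turn right 95°, forward 3.9 m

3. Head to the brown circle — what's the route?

turn right 147°, forward 6.1 m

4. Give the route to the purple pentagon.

turn right 132°, forward 4.4 m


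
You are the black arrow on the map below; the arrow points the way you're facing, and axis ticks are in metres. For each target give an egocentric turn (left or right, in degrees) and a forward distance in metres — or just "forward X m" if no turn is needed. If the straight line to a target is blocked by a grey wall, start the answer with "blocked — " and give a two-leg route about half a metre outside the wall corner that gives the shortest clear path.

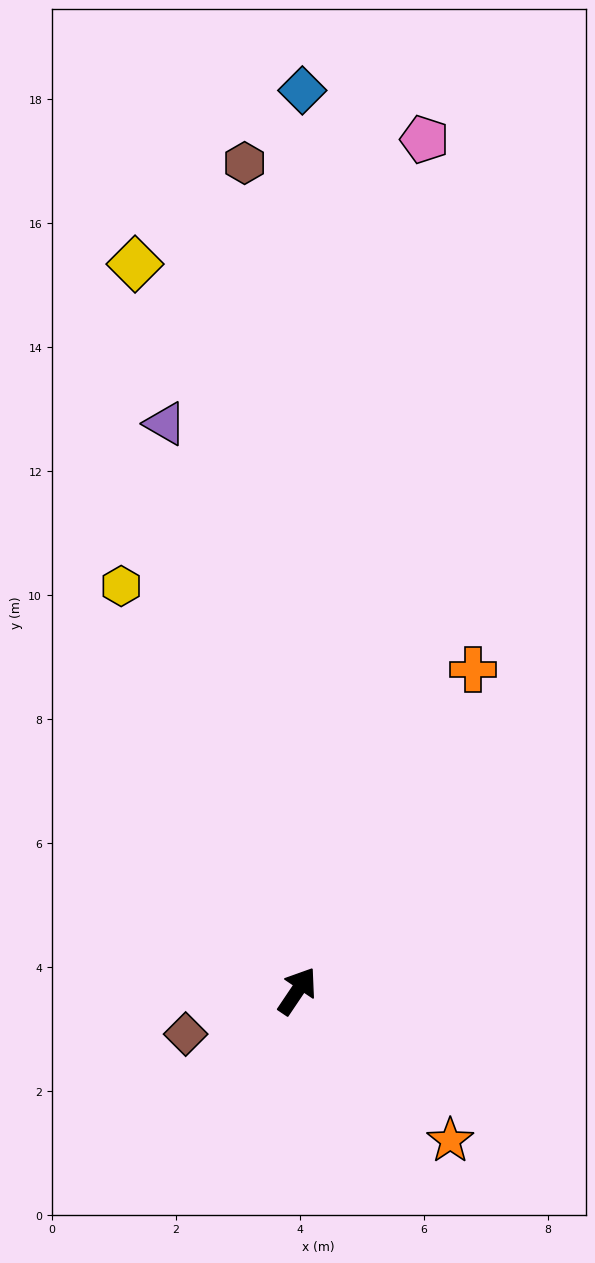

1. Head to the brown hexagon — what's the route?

turn left 38°, forward 13.4 m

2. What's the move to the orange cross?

turn left 5°, forward 5.9 m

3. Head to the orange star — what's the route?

turn right 100°, forward 3.5 m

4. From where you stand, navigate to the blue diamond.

turn left 34°, forward 14.5 m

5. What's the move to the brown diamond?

turn left 145°, forward 1.9 m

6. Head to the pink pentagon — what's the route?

turn left 25°, forward 13.9 m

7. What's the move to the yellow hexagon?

turn left 57°, forward 7.1 m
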